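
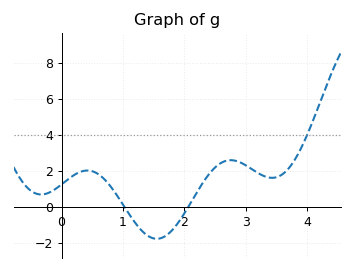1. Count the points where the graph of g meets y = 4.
1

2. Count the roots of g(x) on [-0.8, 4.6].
2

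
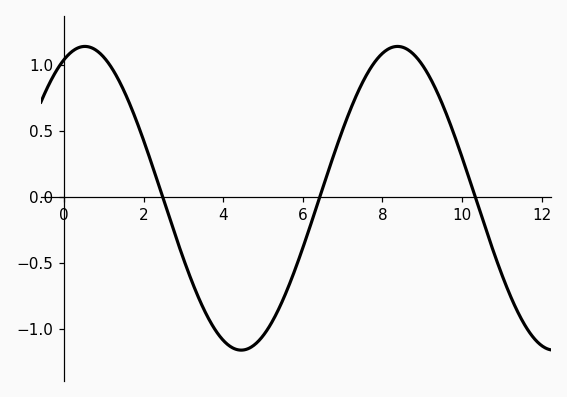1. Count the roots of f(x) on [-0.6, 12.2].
3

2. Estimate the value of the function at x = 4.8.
-1.12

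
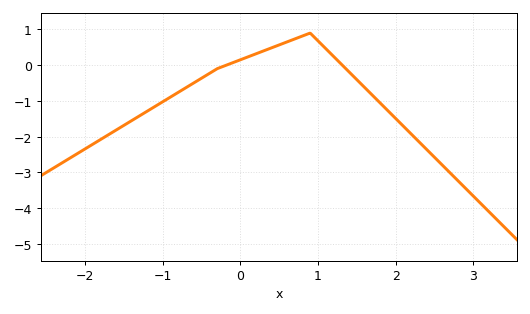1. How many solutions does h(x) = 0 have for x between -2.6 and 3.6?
2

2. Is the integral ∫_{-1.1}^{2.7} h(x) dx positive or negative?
negative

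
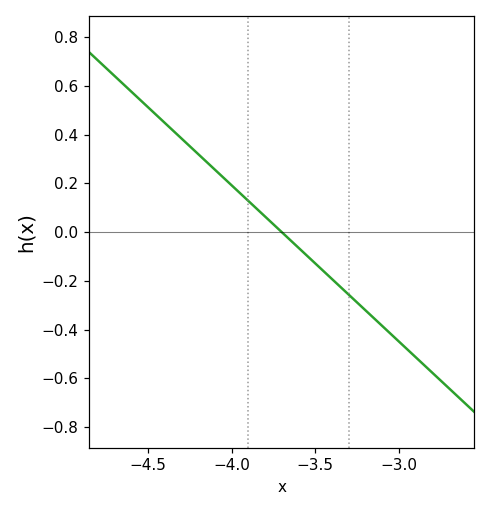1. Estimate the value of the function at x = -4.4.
0.448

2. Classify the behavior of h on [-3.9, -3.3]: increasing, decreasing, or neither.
decreasing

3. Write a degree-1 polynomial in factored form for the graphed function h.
y = -0.64(x + 3.7)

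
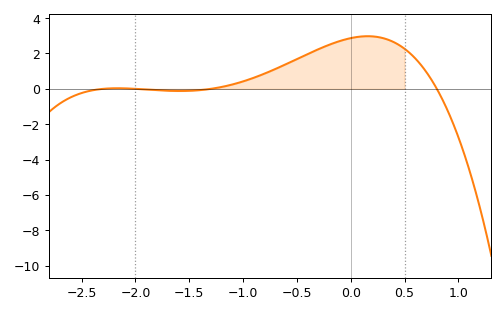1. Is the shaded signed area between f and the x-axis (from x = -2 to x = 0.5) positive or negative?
positive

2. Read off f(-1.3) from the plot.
0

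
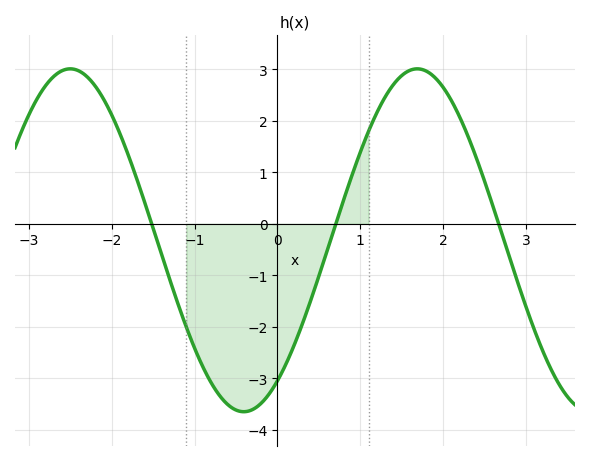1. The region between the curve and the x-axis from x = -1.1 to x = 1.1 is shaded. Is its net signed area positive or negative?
negative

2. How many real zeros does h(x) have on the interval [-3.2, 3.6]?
3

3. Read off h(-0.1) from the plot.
-3.3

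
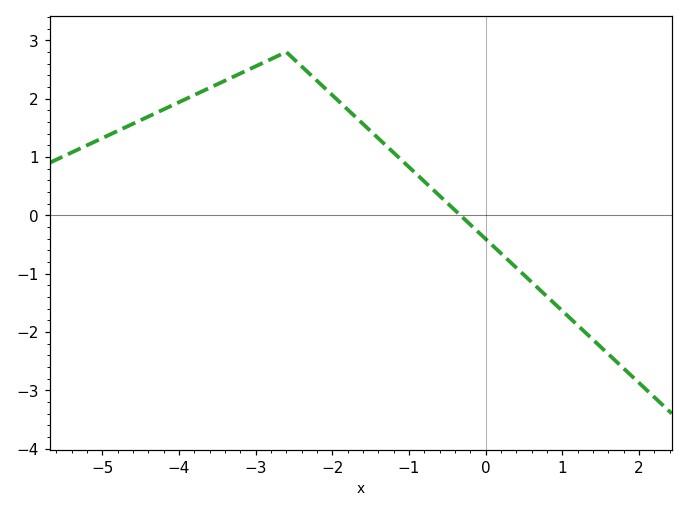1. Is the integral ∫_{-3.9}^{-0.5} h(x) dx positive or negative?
positive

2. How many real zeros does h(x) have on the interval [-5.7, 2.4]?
1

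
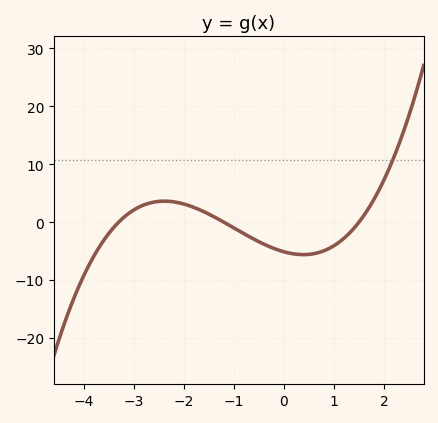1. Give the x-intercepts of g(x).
-3.3, -1.2, 1.5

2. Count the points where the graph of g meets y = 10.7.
1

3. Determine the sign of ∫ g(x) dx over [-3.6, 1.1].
negative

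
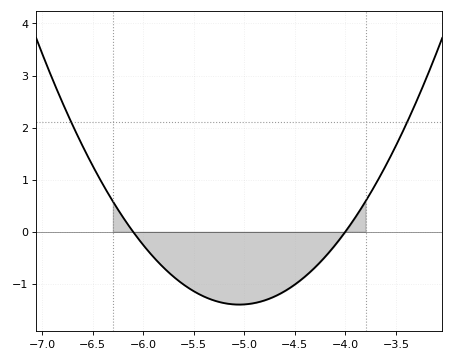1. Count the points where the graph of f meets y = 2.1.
2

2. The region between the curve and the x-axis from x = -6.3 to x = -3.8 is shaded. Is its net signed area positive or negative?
negative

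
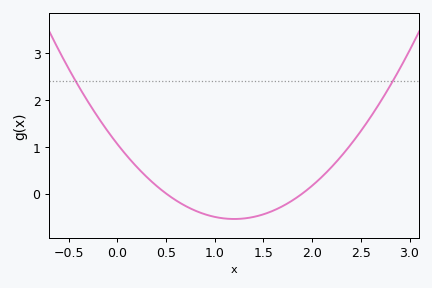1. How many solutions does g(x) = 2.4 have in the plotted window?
2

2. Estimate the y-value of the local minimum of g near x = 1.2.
-0.5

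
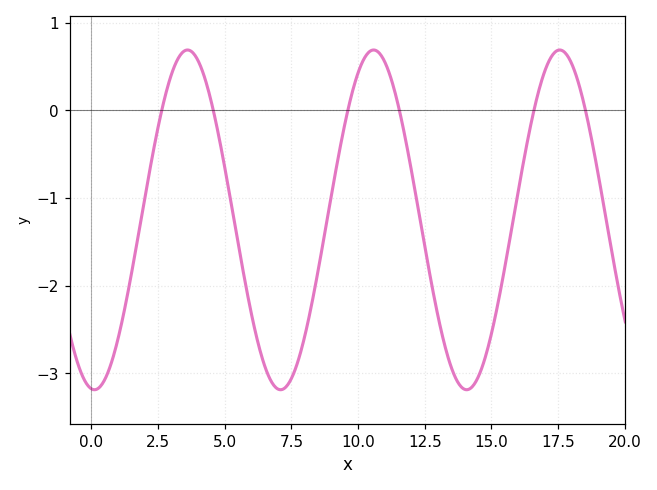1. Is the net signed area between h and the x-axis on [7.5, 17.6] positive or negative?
negative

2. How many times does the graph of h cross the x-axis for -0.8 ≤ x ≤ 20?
6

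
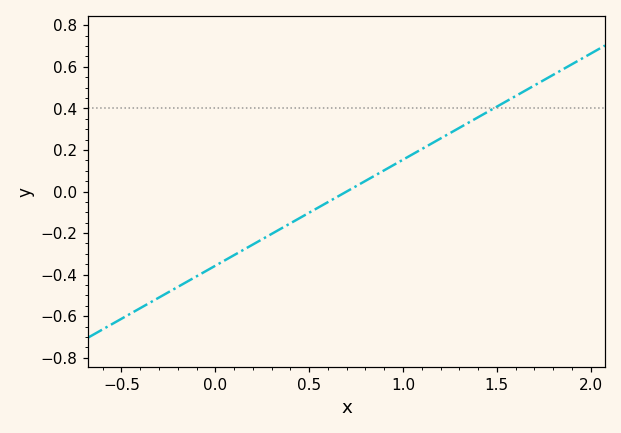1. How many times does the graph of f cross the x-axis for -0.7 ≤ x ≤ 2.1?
1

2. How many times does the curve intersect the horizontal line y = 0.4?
1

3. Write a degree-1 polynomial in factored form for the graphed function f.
y = 0.51(x - 0.7)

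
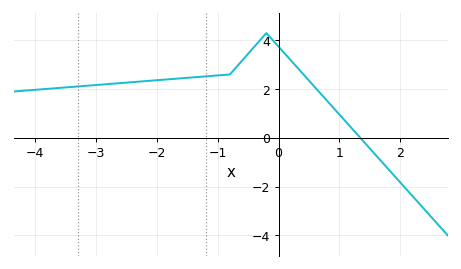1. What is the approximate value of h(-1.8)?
2.4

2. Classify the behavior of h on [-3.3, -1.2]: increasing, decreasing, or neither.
increasing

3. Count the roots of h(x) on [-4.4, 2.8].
1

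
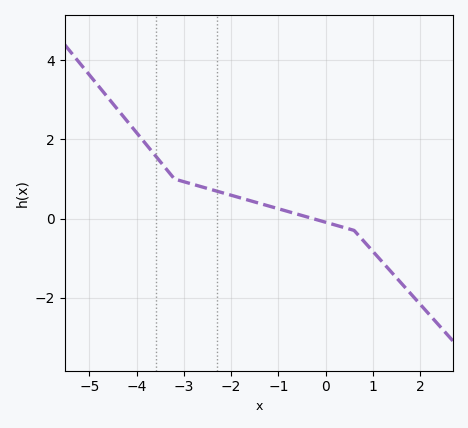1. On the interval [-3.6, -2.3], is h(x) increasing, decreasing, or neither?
decreasing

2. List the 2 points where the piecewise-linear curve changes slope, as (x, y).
(-3.2, 1); (0.6, -0.3)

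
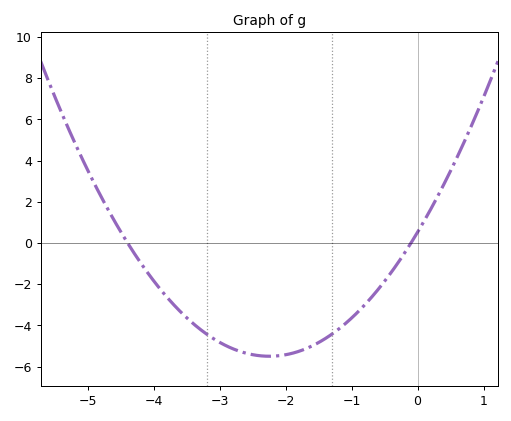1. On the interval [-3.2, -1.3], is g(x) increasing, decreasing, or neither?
neither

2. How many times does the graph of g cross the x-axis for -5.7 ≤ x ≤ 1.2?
2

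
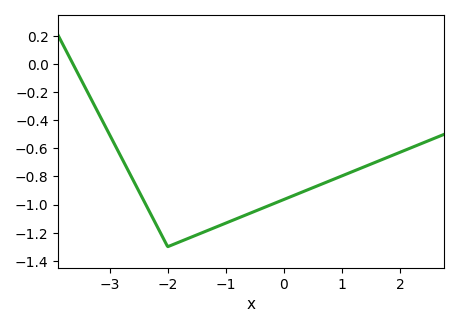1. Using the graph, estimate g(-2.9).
-0.58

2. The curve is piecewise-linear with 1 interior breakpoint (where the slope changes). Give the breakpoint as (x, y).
(-2, -1.3)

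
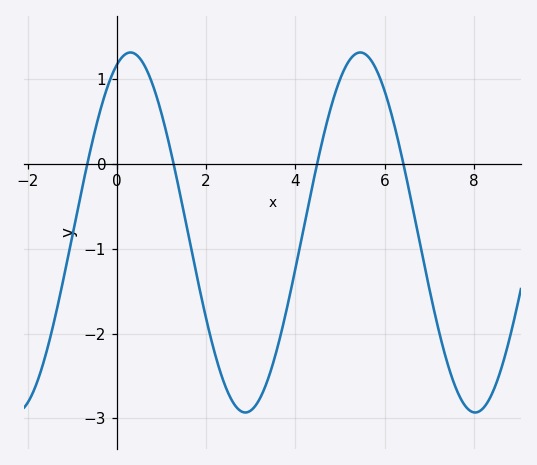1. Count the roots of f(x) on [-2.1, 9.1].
4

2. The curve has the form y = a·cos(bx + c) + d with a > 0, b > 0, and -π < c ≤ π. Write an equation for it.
y = 2.12cos(1.22x - 0.37) - 0.81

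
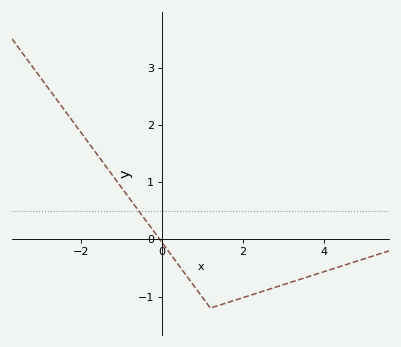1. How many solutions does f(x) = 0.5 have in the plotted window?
1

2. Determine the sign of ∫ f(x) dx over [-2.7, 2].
positive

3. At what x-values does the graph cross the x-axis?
0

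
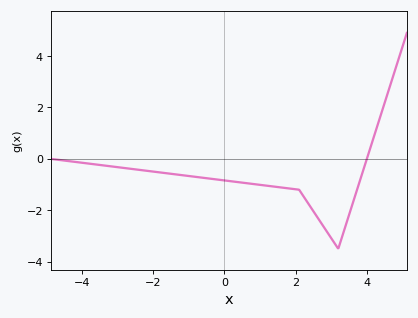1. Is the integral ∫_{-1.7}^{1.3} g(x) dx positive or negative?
negative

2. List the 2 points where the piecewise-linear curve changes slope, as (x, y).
(2.1, -1.2); (3.2, -3.5)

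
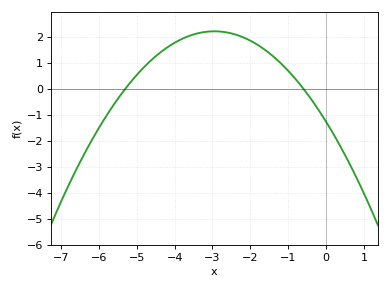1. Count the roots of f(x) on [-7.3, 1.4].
2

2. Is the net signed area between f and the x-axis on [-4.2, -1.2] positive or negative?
positive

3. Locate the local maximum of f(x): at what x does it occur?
-3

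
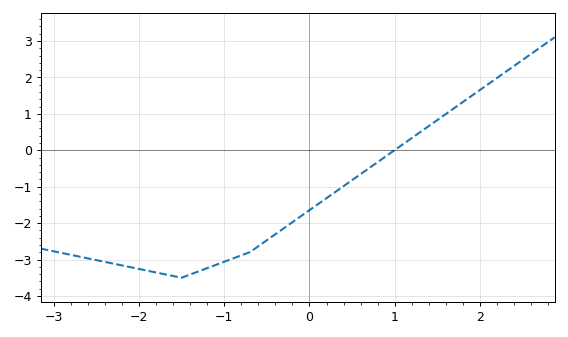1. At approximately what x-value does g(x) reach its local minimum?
-1.5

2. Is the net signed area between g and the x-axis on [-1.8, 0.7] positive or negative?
negative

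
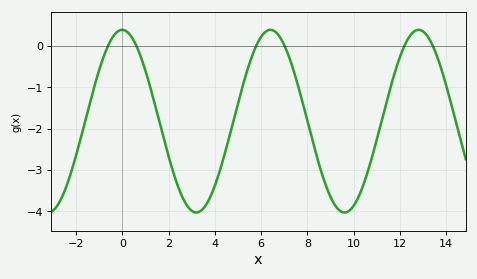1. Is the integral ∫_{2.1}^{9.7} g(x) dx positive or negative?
negative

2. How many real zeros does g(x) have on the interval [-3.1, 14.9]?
6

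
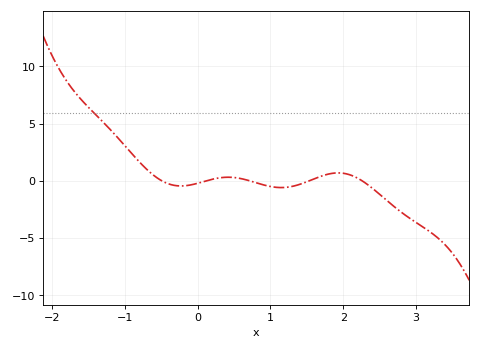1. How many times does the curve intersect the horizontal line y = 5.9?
1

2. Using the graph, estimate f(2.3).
0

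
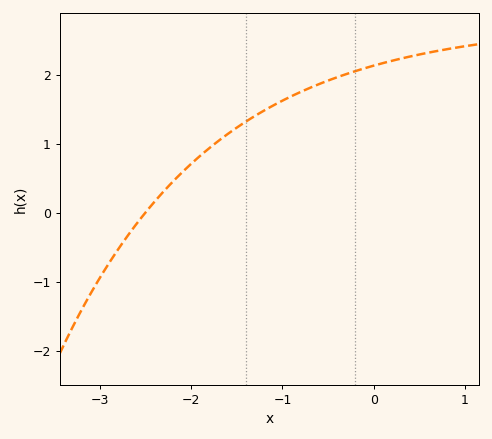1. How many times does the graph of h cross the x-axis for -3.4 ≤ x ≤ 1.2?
1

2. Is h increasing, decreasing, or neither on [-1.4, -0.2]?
increasing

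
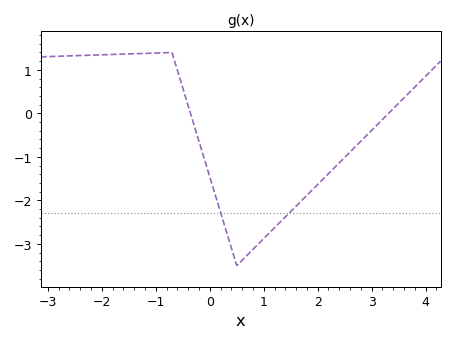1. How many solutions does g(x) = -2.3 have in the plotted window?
2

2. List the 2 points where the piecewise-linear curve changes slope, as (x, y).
(-0.7, 1.4); (0.5, -3.5)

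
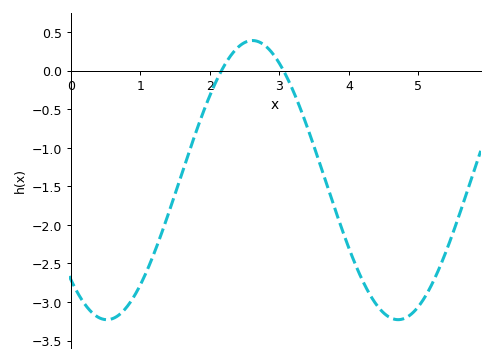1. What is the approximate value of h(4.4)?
-3.04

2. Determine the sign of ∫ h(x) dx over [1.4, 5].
negative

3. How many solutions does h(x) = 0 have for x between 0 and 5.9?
2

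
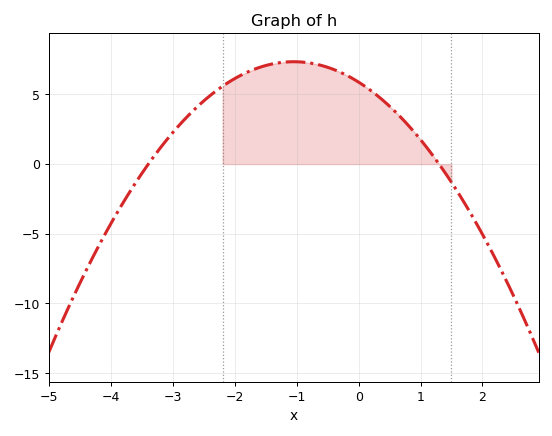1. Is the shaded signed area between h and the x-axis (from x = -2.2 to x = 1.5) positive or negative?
positive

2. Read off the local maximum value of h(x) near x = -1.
7.5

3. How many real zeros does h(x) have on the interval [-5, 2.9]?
2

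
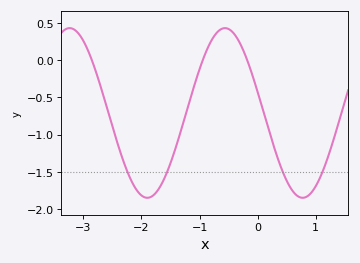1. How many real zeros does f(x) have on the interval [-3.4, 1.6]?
3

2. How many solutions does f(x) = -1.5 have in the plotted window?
4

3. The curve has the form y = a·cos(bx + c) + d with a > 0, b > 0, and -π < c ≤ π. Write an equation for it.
y = 1.14cos(2.35x + 1.32) - 0.71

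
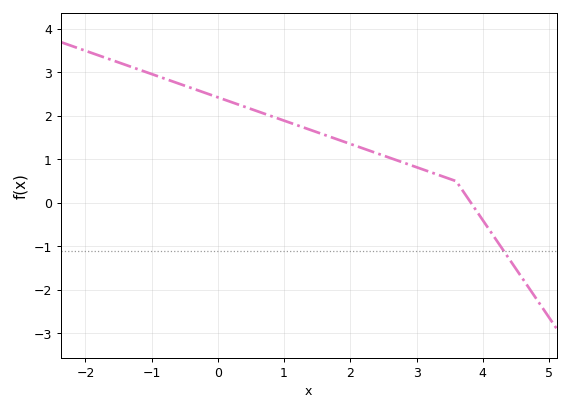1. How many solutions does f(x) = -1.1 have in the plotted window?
1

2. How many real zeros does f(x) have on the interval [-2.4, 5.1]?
1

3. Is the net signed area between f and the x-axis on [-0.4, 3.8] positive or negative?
positive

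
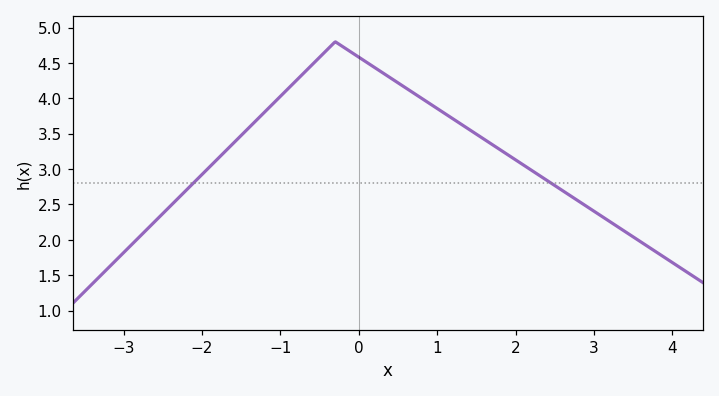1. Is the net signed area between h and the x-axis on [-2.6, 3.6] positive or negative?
positive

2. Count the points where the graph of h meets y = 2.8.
2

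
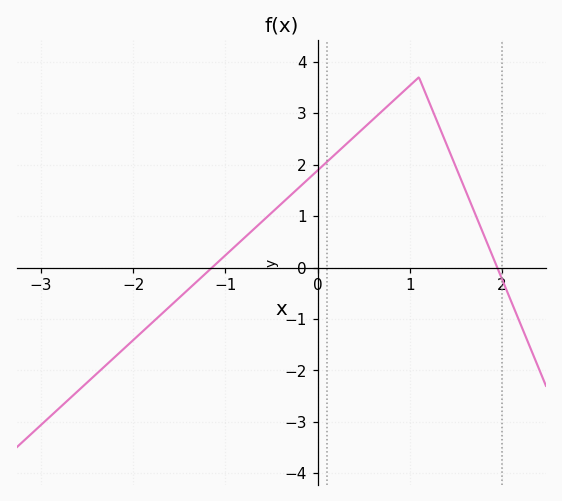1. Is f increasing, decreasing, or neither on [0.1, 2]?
neither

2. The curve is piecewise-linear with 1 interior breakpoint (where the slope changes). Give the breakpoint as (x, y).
(1.1, 3.7)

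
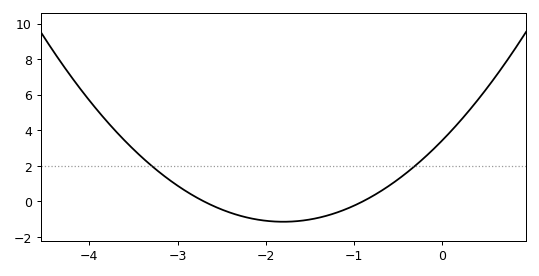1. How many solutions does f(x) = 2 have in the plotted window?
2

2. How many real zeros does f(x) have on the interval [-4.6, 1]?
2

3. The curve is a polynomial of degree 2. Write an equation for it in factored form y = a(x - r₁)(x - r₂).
y = 1.41(x + 2.7)(x + 0.9)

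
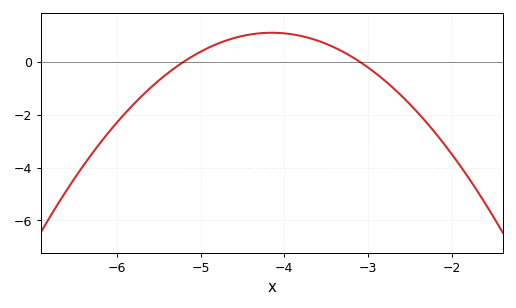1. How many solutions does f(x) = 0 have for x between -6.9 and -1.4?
2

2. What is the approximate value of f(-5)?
0.4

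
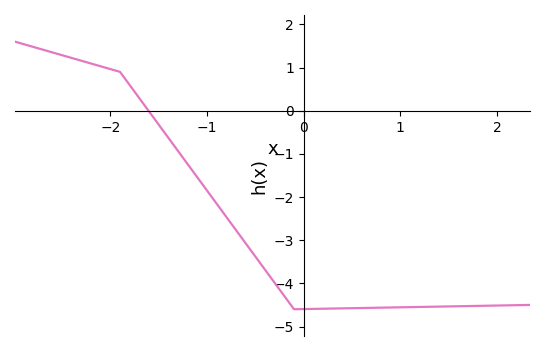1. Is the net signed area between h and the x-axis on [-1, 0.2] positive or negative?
negative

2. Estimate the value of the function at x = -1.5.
-0.3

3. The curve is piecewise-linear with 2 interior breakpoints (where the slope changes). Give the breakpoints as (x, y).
(-1.9, 0.9); (-0.1, -4.6)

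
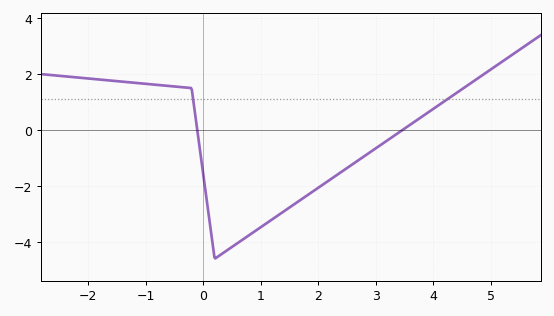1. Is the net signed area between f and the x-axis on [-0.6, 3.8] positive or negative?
negative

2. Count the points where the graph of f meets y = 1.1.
2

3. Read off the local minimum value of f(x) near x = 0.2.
-4.6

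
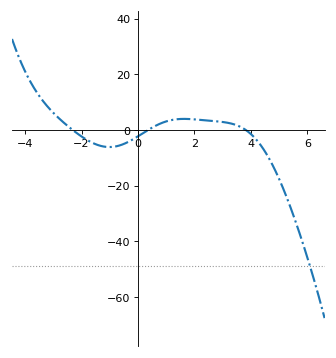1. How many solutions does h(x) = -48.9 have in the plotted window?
1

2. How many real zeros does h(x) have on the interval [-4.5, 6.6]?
3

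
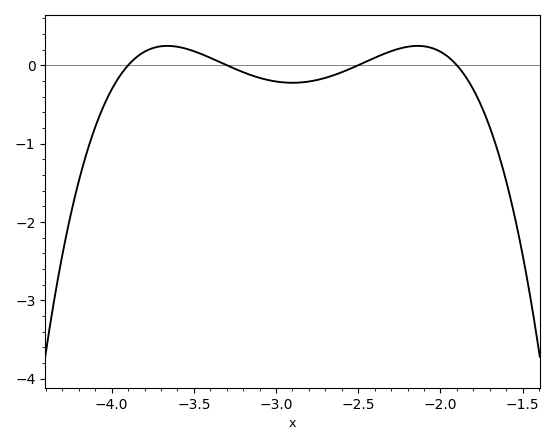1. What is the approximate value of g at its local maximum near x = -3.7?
0.2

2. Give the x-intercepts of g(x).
-3.9, -3.3, -2.5, -1.9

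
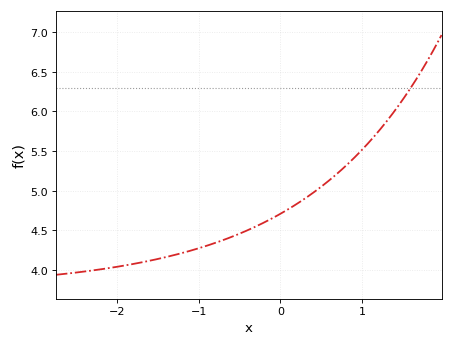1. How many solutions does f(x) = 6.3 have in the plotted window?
1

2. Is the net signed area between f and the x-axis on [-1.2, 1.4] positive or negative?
positive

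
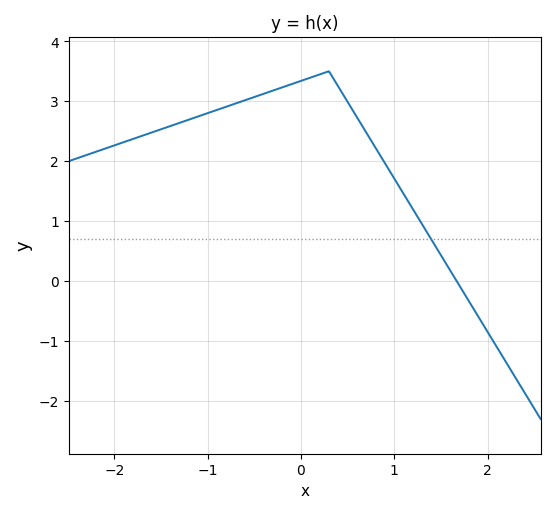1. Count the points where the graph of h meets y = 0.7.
1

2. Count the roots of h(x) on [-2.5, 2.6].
1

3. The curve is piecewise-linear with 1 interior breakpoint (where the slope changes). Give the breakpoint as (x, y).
(0.3, 3.5)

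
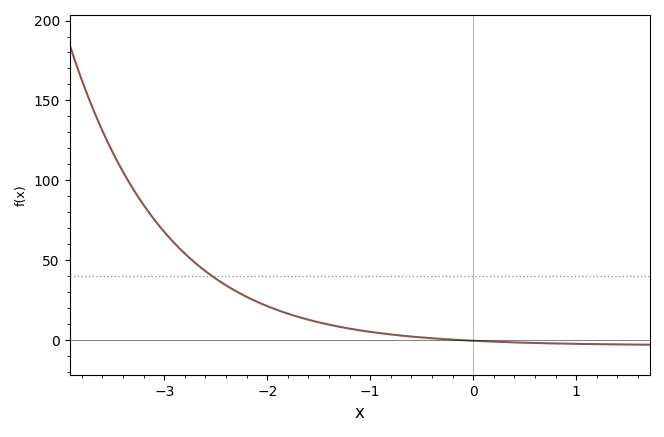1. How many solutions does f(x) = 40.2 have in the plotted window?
1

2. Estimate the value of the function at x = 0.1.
0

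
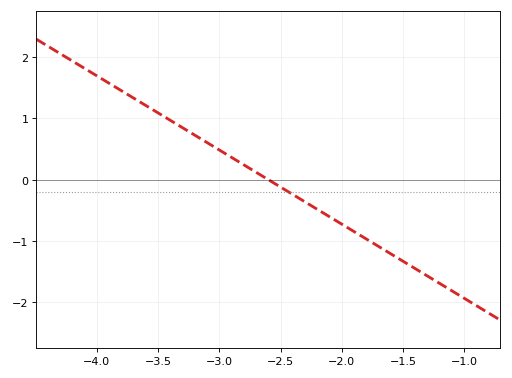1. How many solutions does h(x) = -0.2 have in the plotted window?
1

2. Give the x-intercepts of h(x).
-2.6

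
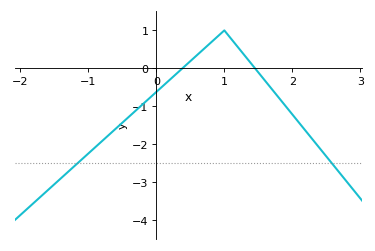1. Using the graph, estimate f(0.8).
0.7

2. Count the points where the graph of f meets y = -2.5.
2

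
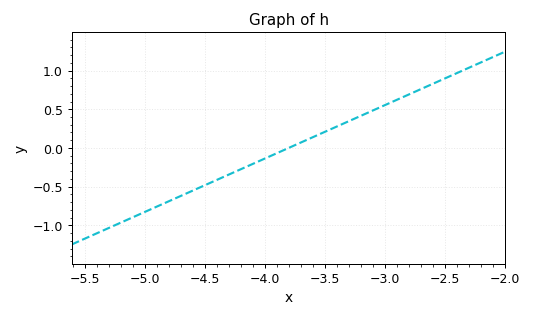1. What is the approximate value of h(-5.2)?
-0.95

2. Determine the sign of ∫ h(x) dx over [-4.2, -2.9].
positive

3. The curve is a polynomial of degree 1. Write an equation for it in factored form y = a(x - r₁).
y = 0.69(x + 3.8)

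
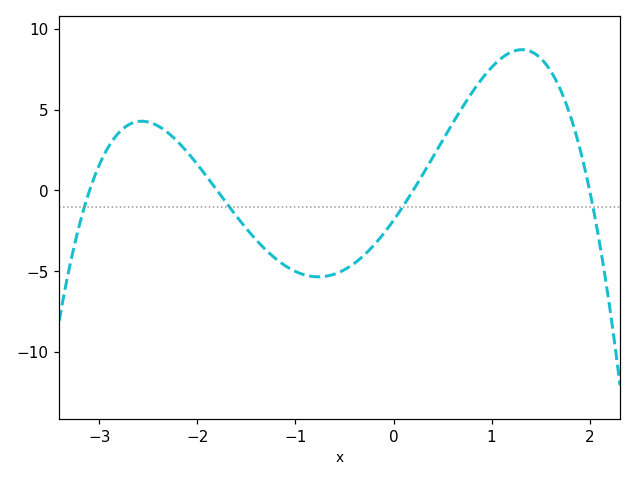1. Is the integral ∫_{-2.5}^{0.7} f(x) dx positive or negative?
negative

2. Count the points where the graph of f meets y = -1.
4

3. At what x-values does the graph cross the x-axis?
-3.1, -1.8, 0.2, 2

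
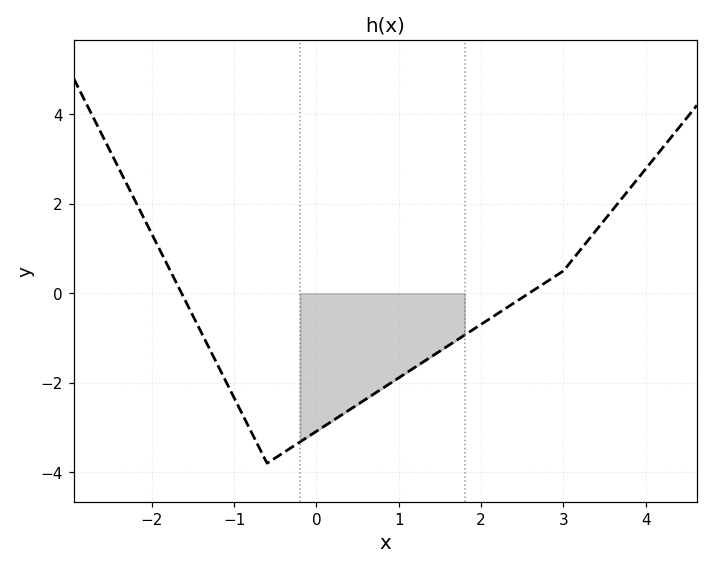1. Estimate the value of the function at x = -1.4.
-0.871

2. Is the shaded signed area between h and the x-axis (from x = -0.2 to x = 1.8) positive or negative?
negative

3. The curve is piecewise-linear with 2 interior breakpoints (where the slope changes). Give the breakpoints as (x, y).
(-0.6, -3.8); (3, 0.5)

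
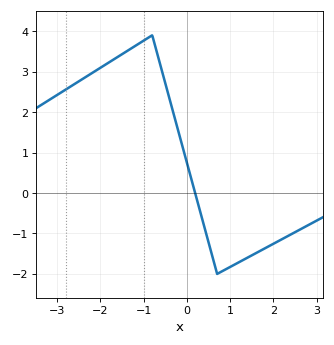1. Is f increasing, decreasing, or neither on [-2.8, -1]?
increasing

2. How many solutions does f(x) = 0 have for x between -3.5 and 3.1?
1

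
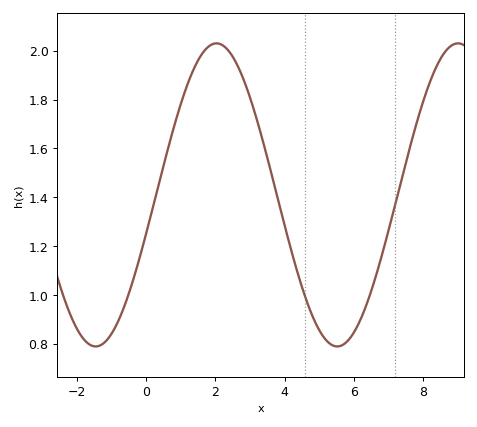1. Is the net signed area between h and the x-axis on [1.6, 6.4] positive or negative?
positive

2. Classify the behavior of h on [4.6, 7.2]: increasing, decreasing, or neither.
neither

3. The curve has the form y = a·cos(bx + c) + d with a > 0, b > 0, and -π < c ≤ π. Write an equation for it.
y = 0.62cos(0.9x - 1.8) + 1.41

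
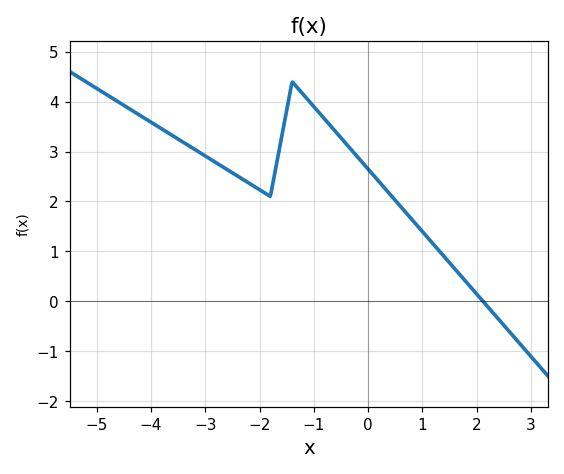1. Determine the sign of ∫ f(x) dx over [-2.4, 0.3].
positive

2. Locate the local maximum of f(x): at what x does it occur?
-1.4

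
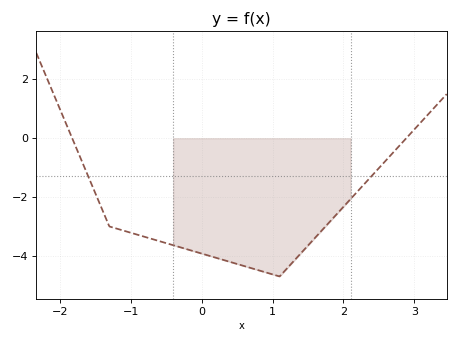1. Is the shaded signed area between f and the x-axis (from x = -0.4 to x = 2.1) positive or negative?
negative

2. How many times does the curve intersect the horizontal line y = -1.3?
2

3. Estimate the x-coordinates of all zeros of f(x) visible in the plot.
-1.82, 2.88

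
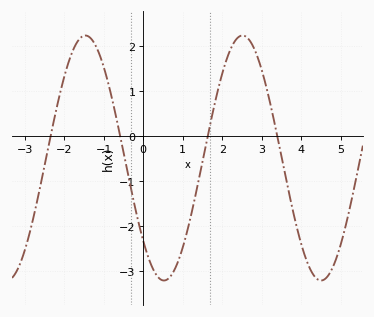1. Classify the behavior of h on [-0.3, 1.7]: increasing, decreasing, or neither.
neither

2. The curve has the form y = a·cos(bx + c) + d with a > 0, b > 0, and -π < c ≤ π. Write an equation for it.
y = 2.72cos(1.58x + 2.31) - 0.48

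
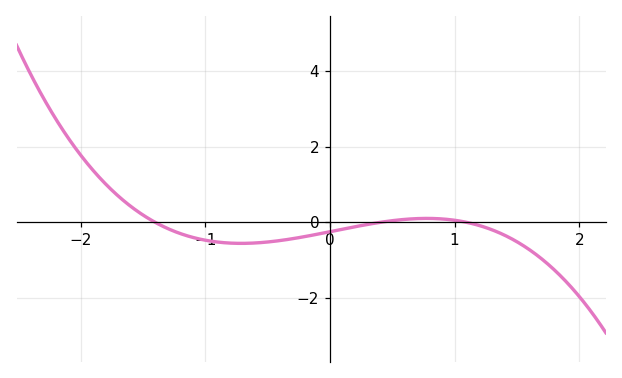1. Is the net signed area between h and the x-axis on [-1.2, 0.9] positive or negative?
negative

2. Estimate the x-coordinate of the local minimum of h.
-0.7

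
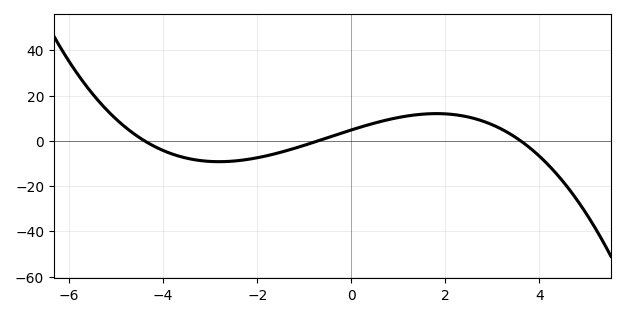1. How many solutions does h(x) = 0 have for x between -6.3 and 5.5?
3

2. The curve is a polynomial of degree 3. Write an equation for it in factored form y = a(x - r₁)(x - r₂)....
y = -0.43(x + 4.4)(x + 0.7)(x - 3.6)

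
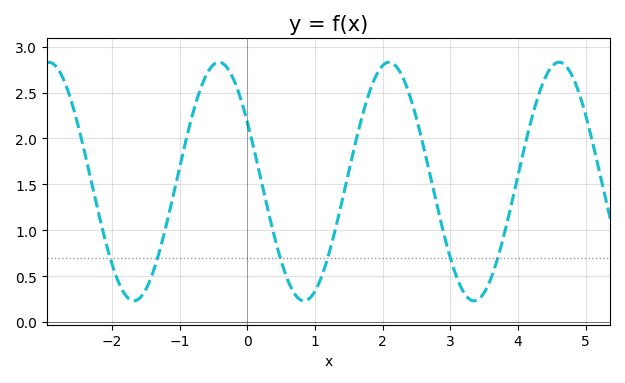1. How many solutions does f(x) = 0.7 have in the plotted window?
6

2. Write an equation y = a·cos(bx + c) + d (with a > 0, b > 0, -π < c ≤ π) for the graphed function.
y = 1.3cos(2.5x + 1.1) + 1.53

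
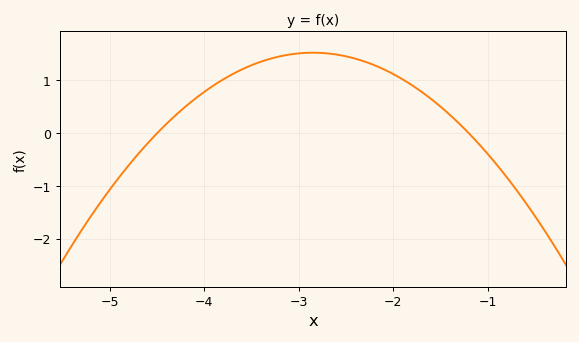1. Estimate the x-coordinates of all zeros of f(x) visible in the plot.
-4.5, -1.2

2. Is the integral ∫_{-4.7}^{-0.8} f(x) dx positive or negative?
positive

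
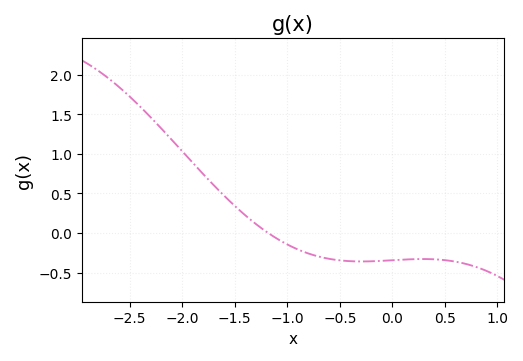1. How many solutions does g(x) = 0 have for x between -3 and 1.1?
1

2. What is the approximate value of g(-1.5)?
0.343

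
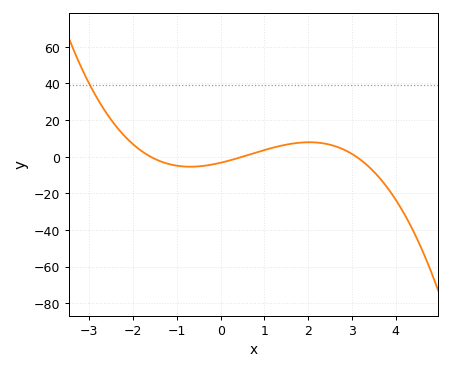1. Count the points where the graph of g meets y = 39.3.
1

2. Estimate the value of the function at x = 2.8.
4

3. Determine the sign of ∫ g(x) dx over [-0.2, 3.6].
positive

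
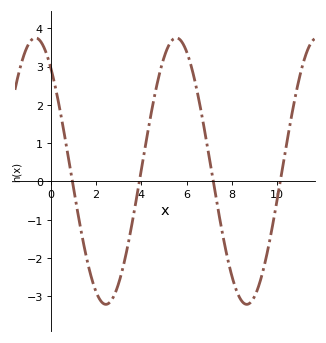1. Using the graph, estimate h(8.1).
-2.67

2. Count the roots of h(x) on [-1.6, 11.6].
4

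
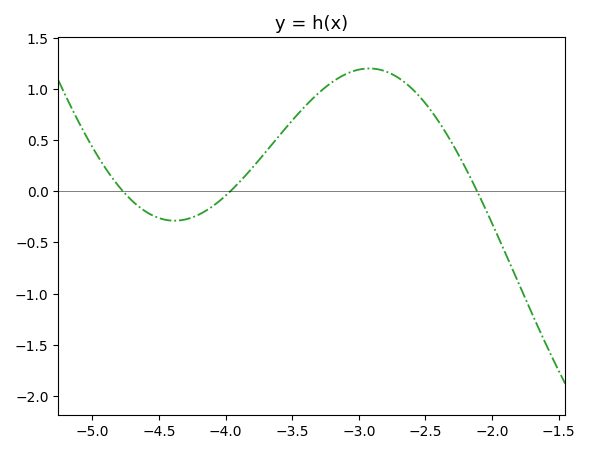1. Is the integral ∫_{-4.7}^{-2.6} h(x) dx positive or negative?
positive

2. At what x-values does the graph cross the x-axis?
-4.8, -4, -2.1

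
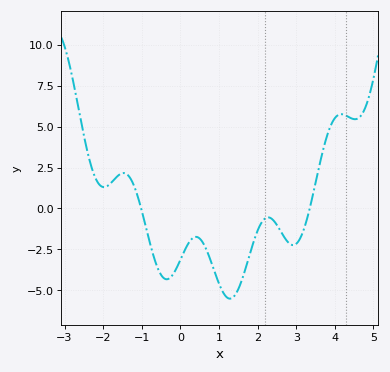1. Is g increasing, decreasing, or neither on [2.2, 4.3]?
neither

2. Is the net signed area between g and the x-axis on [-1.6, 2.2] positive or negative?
negative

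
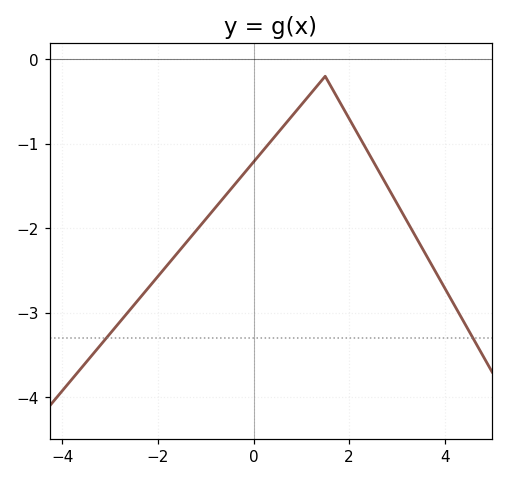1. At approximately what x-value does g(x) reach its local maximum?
1.5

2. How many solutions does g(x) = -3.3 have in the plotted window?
2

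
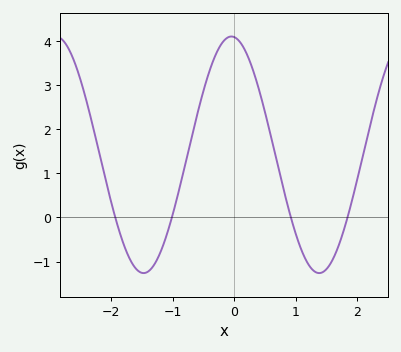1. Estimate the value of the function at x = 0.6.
1.82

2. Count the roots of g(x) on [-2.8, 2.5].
4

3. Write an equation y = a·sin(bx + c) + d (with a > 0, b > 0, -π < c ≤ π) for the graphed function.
y = 2.68sin(2.2x + 1.67) + 1.42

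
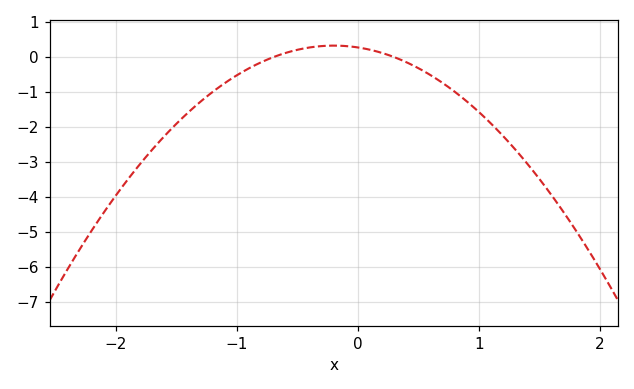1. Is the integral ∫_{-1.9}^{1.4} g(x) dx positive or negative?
negative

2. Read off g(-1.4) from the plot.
-1.57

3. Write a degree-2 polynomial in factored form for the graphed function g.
y = -1.32(x + 0.7)(x - 0.3)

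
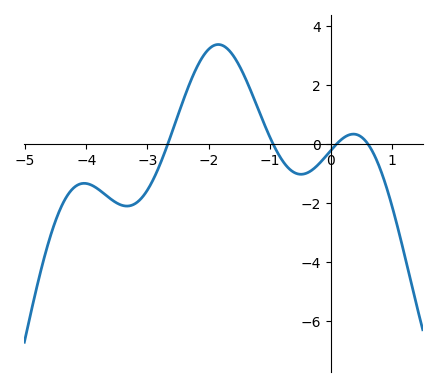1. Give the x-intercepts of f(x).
-2.67, -0.943, 0.095, 0.608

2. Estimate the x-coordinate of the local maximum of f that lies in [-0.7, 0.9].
0.37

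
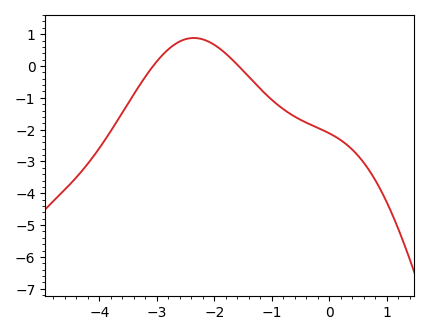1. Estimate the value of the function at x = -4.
-2.6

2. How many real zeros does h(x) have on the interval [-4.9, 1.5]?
2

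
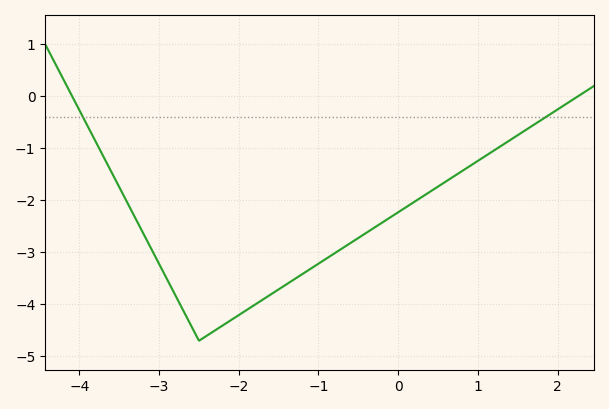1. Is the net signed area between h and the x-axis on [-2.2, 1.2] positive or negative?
negative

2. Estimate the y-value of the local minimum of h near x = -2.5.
-4.7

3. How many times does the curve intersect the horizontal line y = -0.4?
2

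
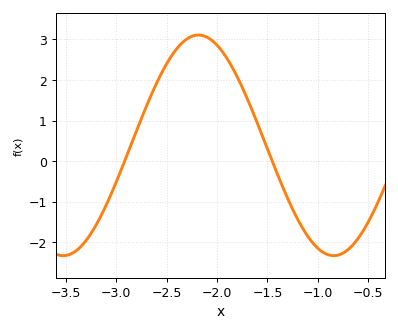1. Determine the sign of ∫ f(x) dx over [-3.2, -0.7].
positive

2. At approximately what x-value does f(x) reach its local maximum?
-2.19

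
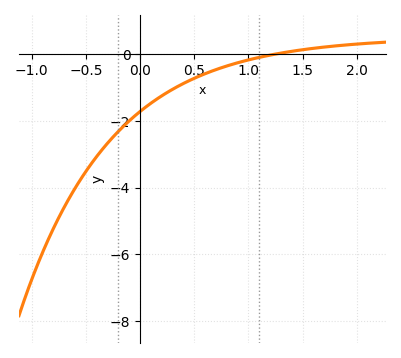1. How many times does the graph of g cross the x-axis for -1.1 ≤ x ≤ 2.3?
1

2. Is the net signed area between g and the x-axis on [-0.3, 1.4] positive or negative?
negative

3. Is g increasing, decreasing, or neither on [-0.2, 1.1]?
increasing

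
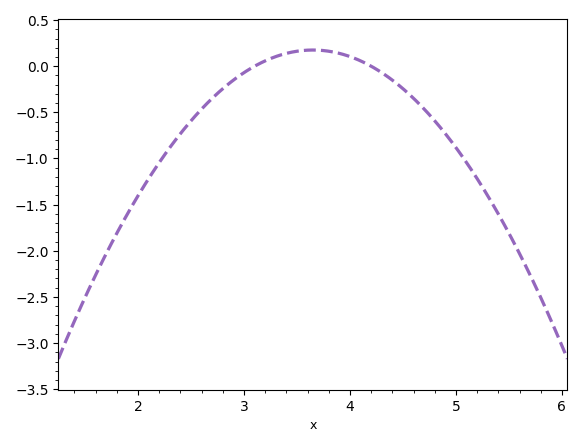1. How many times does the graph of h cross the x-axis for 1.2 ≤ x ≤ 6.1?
2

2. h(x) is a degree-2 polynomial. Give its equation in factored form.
y = -0.58(x - 3.1)(x - 4.2)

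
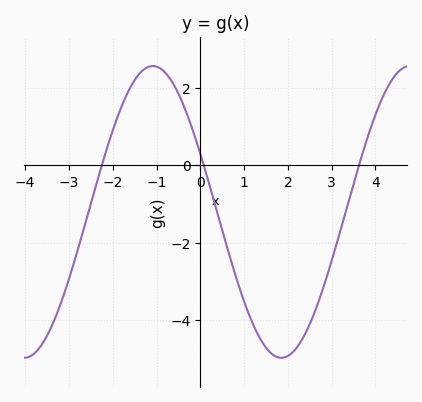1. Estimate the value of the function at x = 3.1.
-2.07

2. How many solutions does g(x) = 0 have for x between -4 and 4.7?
3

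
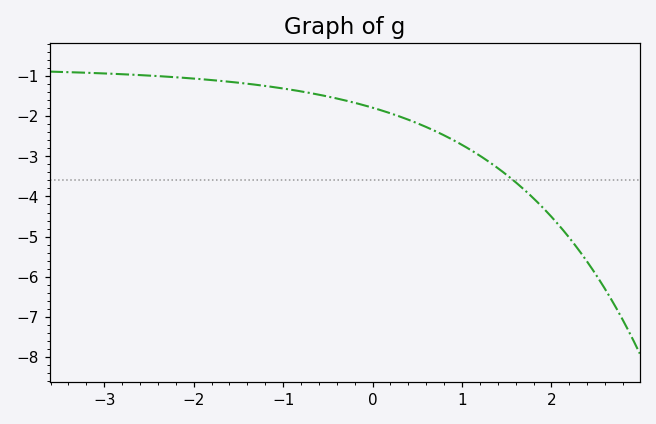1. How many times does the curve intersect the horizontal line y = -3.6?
1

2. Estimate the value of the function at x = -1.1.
-1.28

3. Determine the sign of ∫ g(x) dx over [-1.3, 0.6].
negative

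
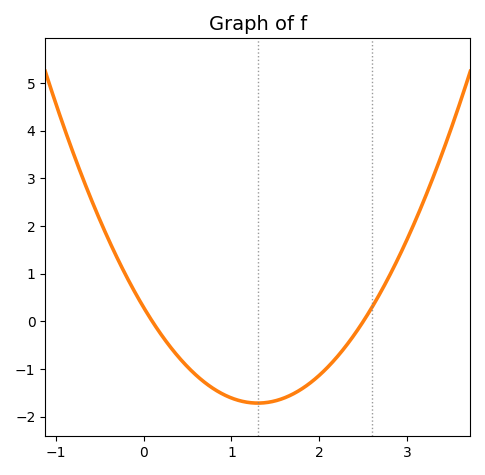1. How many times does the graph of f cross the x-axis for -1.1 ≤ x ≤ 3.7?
2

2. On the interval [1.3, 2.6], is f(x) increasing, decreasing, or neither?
increasing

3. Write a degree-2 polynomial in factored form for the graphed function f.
y = 1.19(x - 0.1)(x - 2.5)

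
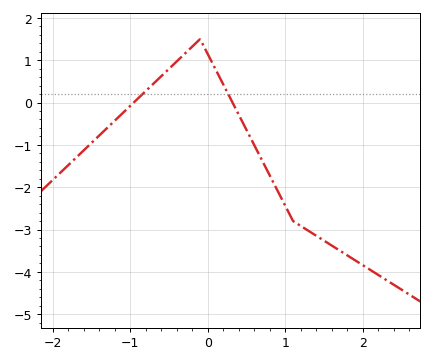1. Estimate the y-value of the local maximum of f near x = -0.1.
1.5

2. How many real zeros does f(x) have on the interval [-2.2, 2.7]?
2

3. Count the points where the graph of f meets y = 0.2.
2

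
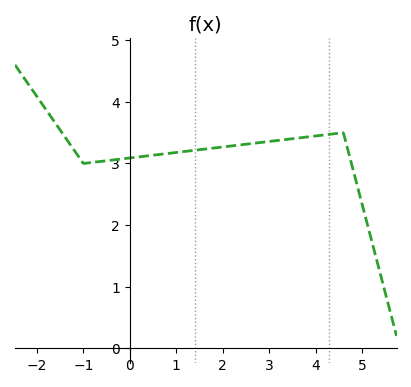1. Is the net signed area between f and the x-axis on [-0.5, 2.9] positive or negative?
positive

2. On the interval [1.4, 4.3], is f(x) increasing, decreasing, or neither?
increasing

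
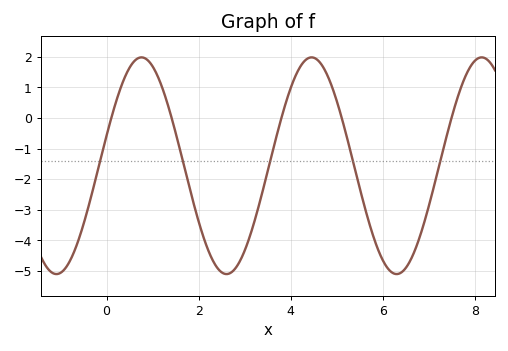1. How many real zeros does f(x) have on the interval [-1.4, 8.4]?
5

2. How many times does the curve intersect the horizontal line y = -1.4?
5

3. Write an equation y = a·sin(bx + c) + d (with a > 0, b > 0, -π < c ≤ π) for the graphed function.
y = 3.54sin(1.7x + 0.28) - 1.56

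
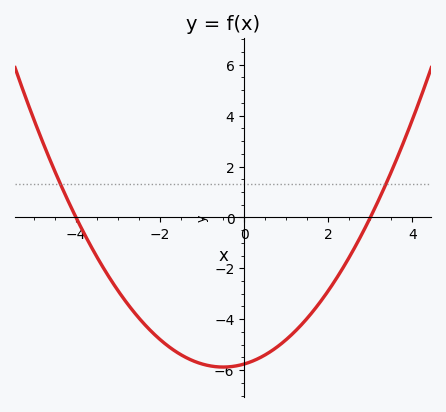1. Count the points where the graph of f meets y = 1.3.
2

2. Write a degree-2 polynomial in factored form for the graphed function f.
y = 0.48(x + 4)(x - 3)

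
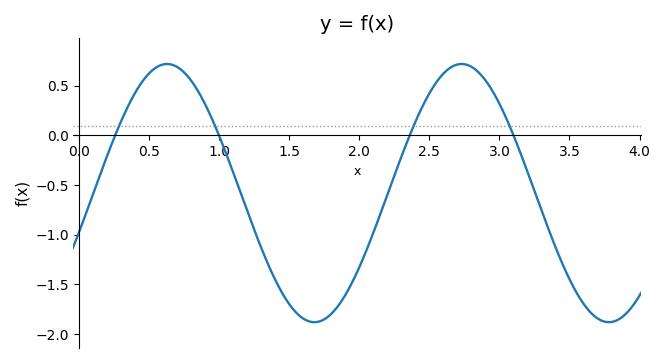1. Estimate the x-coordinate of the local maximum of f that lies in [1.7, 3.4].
2.7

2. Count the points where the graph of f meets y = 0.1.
4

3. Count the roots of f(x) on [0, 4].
4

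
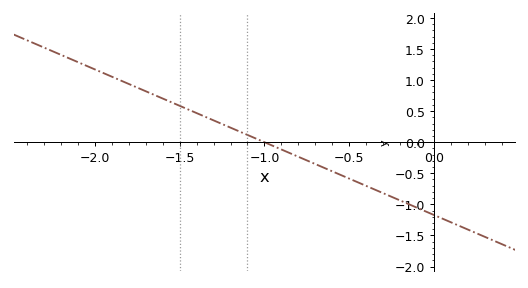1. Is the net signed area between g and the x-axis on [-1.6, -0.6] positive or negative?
positive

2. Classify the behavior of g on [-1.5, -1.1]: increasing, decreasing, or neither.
decreasing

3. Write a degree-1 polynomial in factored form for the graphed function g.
y = -1.17(x + 1)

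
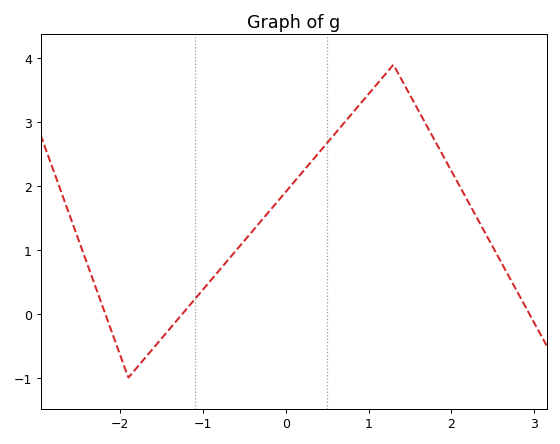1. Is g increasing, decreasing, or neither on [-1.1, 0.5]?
increasing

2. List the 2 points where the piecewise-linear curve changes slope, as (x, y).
(-1.9, -1); (1.3, 3.9)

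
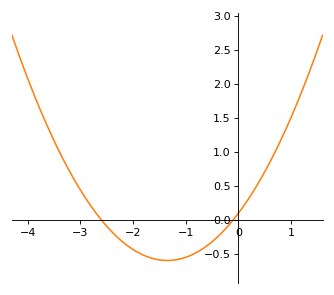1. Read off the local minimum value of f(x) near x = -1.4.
-0.6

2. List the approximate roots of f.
-2.6, -0.1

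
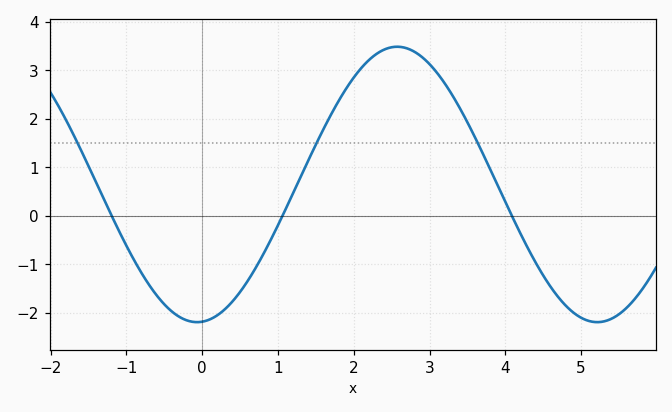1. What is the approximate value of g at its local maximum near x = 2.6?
3.5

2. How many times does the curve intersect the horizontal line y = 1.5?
3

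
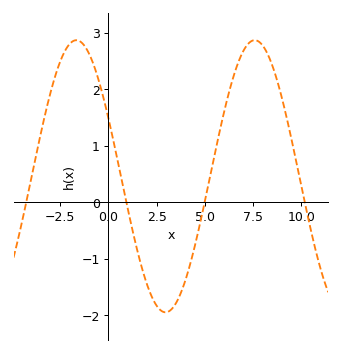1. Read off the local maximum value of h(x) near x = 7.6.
2.87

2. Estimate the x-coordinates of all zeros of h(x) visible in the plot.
-4.25, 0.931, 4.99, 10.2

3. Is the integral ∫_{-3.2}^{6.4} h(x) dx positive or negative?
positive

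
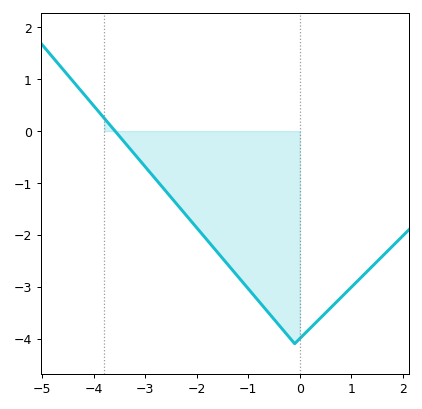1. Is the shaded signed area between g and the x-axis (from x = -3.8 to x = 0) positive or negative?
negative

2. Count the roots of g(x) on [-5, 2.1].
1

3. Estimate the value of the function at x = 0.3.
-3.7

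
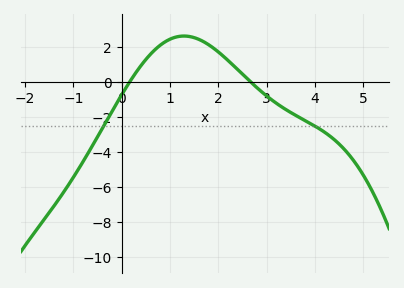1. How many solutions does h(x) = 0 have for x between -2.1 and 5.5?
2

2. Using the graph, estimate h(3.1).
-1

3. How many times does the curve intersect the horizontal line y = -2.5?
2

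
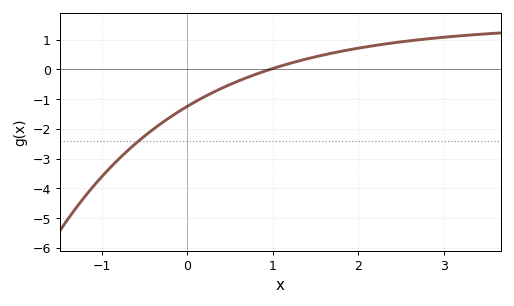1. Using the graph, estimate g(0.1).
-1.07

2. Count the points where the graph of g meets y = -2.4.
1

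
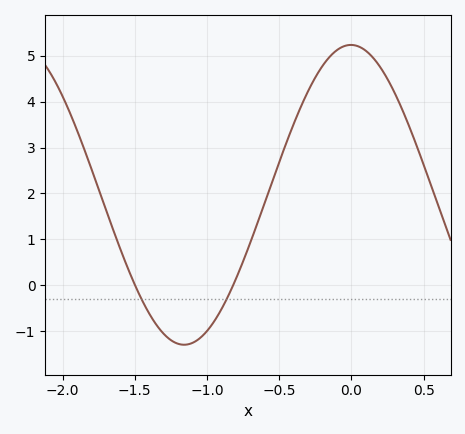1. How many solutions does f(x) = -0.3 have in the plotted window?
2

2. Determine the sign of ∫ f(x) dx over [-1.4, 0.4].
positive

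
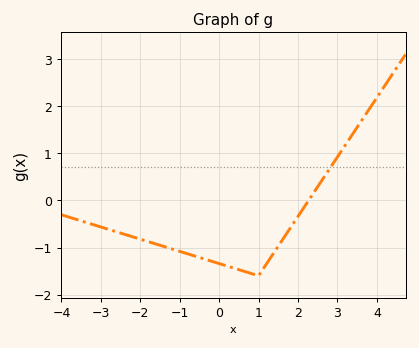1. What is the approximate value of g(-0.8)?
-1.1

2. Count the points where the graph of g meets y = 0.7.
1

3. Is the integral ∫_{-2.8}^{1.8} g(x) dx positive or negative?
negative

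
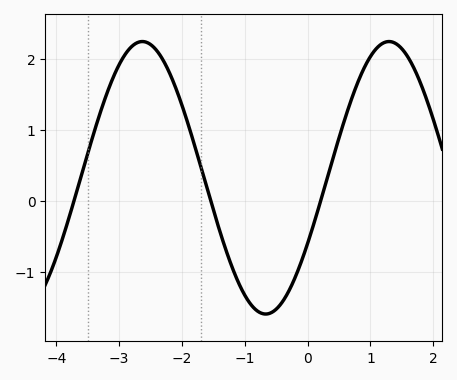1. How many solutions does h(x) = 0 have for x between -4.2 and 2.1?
3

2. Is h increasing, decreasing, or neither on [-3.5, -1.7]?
neither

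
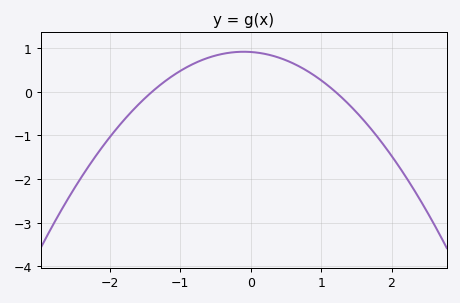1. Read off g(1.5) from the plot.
-0.5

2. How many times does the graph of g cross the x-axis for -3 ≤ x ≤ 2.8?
2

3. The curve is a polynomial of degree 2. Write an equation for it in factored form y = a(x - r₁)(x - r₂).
y = -0.54(x + 1.4)(x - 1.2)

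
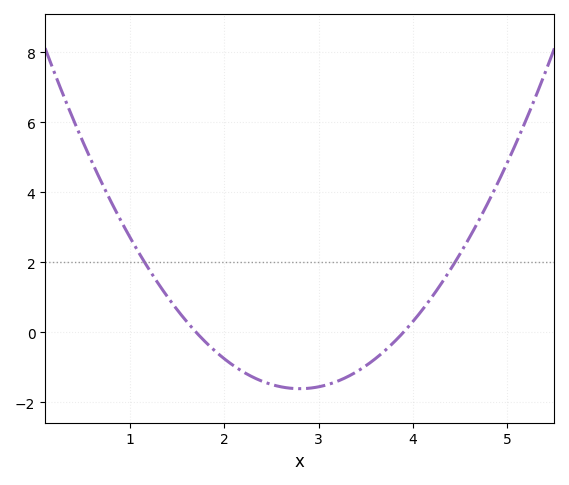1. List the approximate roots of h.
1.7, 3.9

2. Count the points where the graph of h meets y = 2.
2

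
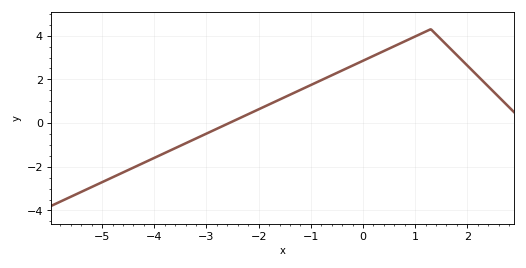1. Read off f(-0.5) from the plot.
2.2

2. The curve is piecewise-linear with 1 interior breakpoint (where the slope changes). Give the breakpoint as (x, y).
(1.3, 4.3)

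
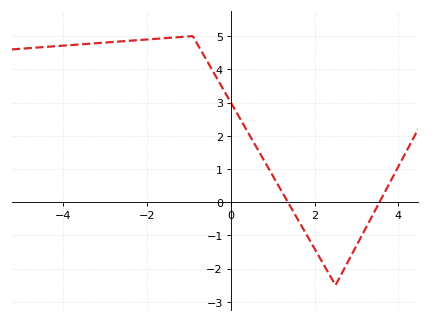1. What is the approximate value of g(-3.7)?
4.7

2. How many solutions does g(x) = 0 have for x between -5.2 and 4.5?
2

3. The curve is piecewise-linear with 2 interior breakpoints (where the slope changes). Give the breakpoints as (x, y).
(-0.9, 5); (2.5, -2.5)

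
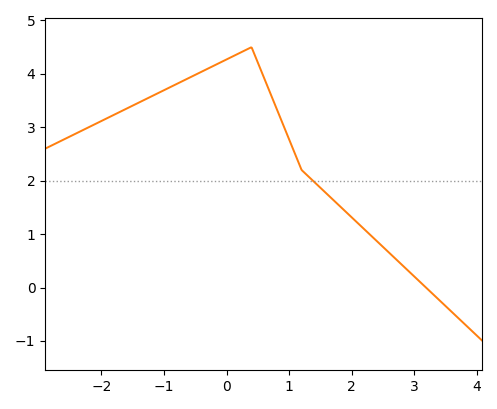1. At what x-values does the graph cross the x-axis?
3.19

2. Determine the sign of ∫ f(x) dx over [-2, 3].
positive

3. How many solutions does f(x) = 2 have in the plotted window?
1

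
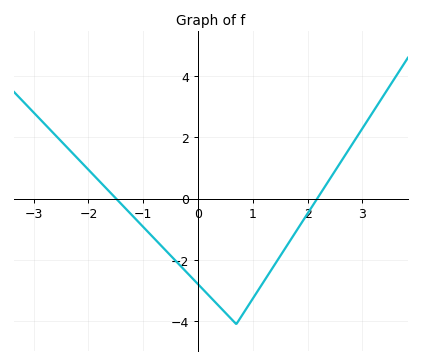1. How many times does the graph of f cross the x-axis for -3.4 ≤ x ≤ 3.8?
2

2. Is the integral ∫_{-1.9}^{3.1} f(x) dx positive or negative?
negative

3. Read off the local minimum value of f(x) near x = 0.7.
-4.1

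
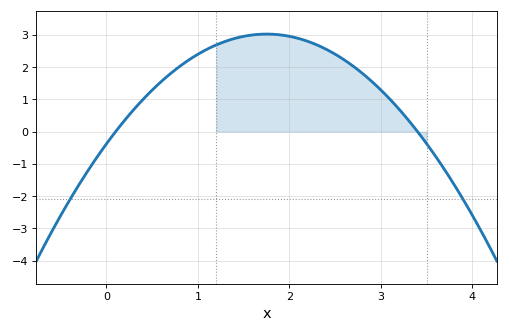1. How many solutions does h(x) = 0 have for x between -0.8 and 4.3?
2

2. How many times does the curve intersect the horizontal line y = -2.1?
2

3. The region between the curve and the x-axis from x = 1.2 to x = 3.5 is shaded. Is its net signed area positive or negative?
positive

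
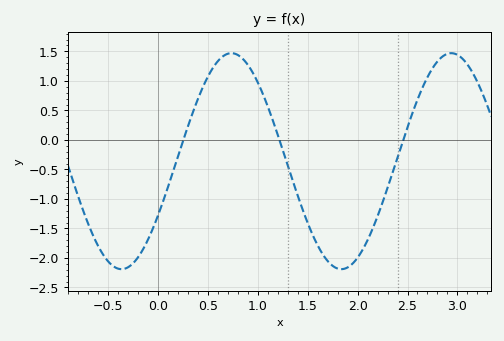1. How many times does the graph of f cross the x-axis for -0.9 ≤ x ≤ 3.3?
3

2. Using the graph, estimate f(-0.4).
-2.18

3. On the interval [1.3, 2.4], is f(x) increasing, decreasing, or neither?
neither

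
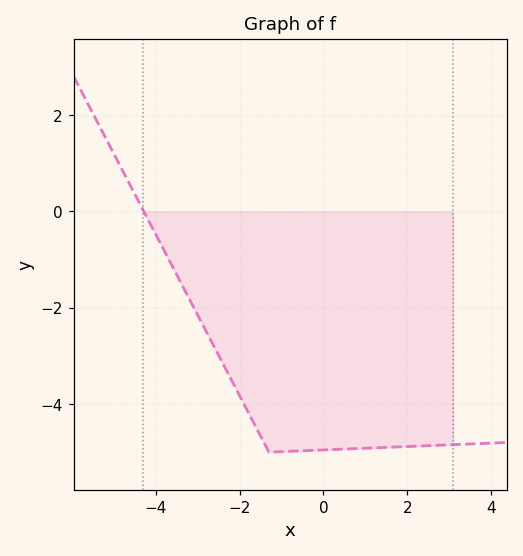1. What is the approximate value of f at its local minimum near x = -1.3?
-5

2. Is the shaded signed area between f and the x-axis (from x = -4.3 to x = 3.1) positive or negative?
negative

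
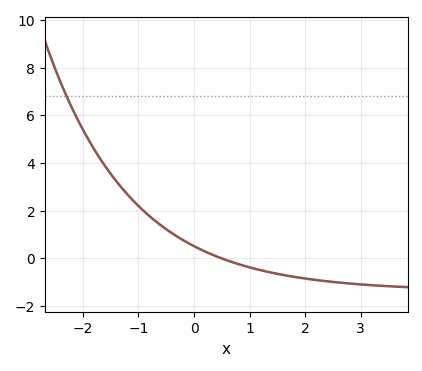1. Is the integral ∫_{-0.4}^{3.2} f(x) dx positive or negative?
negative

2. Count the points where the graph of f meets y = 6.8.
1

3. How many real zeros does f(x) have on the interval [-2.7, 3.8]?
1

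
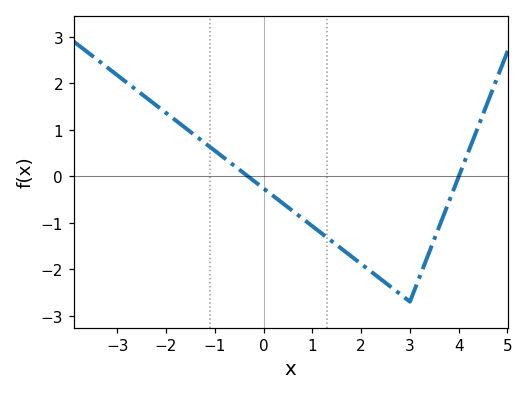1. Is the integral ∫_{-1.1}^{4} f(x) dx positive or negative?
negative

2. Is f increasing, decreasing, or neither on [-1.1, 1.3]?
decreasing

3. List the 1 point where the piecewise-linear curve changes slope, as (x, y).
(3, -2.7)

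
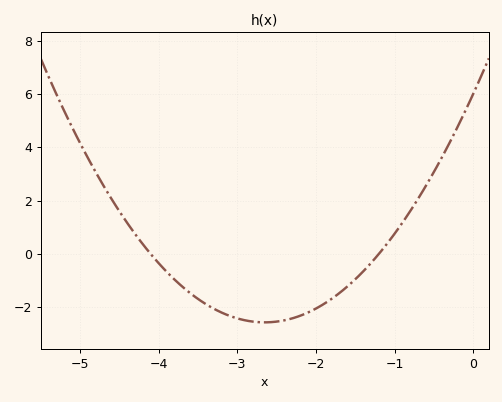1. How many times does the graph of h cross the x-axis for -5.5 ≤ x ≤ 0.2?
2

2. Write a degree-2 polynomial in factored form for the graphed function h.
y = 1.22(x + 4.1)(x + 1.2)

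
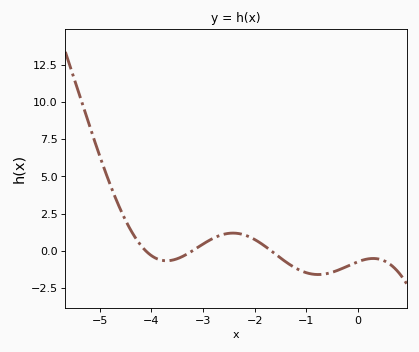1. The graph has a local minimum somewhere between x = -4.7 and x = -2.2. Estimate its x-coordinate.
-3.7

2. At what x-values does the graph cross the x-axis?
-4.1, -3.2, -1.7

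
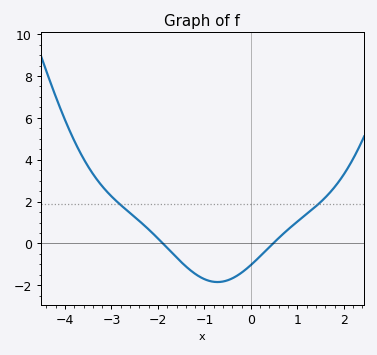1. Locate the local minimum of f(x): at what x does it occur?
-0.719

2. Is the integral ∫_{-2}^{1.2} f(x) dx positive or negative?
negative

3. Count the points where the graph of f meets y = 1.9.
2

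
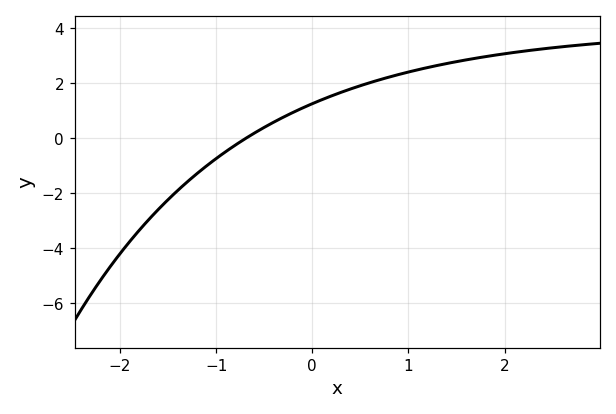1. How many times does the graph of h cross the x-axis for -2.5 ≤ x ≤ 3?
1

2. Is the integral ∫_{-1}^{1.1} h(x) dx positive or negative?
positive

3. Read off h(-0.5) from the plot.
0.379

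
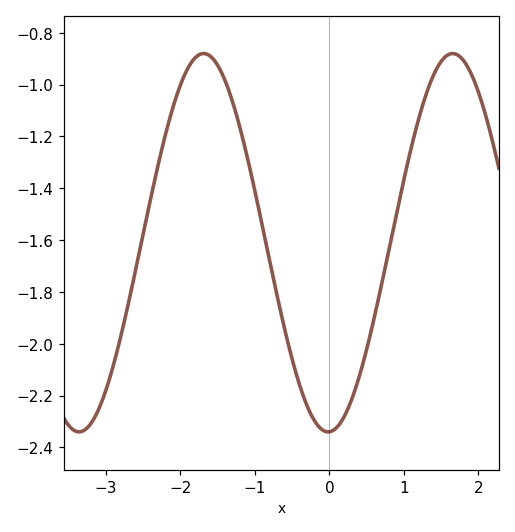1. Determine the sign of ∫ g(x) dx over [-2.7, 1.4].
negative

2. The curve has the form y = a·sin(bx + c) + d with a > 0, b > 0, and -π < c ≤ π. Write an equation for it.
y = 0.73sin(1.9x - 1.5) - 1.61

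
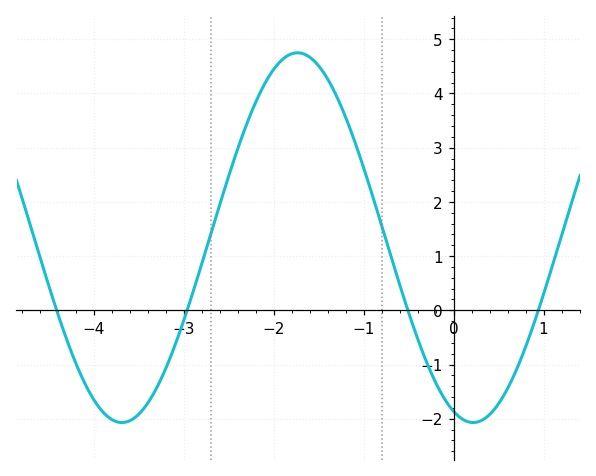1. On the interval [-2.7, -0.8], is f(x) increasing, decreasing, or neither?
neither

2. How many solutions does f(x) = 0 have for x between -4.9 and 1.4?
4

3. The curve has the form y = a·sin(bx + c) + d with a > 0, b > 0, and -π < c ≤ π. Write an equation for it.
y = 3.41sin(1.6x - 1.9) + 1.34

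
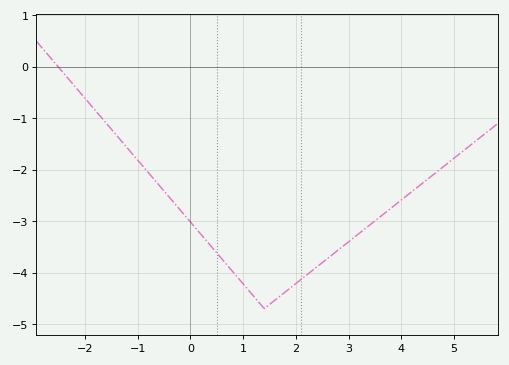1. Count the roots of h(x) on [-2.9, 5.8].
1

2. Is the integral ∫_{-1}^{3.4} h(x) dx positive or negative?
negative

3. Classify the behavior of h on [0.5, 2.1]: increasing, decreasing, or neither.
neither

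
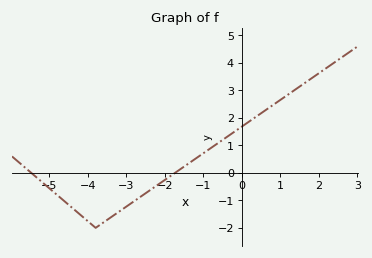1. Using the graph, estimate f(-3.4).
-1.6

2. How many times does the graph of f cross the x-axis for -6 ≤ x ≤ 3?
2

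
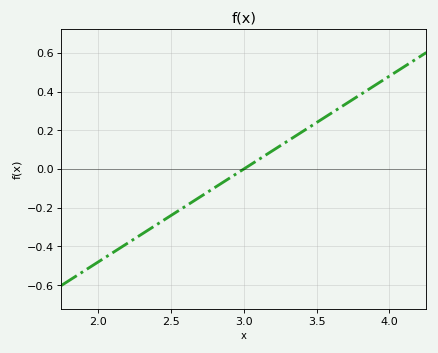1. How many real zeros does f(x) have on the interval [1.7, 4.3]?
1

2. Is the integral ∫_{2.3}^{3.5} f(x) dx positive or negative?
negative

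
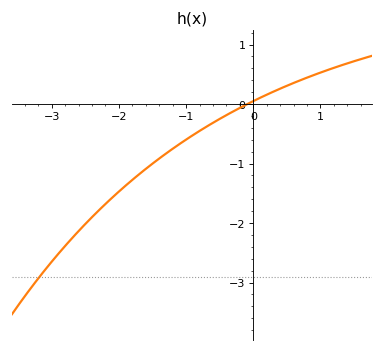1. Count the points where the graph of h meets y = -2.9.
1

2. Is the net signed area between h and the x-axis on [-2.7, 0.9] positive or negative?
negative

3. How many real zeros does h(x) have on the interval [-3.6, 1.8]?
1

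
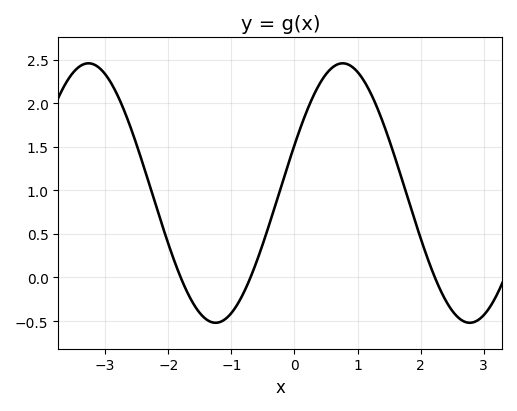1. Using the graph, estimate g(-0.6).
0.183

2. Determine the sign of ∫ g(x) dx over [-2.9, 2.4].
positive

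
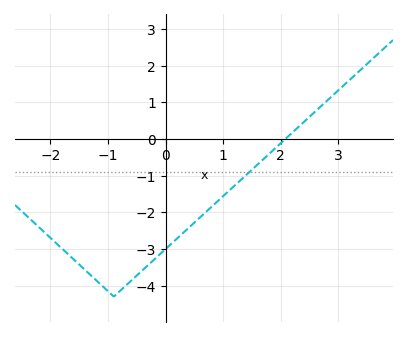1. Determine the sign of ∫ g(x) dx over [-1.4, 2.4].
negative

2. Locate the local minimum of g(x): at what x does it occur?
-0.9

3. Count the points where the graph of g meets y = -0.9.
1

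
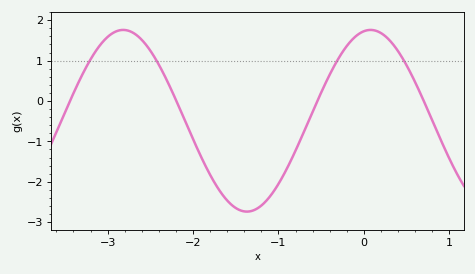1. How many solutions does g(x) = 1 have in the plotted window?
4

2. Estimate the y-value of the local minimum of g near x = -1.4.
-2.7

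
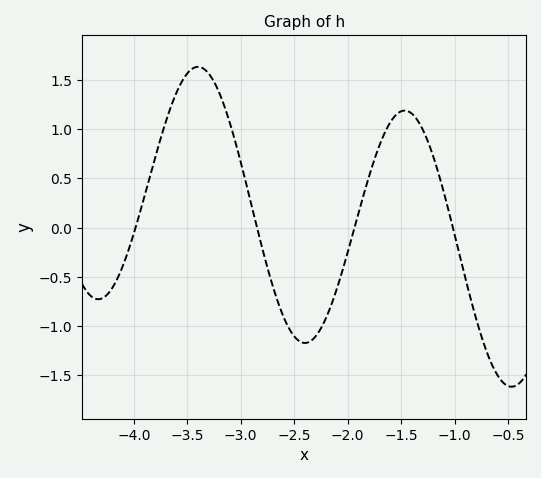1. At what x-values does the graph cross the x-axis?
-3.98, -2.85, -1.94, -1.02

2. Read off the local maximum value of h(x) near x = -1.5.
1.19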